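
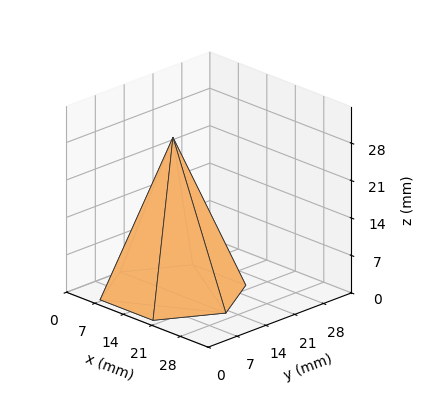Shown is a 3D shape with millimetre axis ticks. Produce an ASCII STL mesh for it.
Reading the render: the shape is a regular 6-sided pyramid, base circumscribed radius ≈ 13 mm, apex at z ≈ 29 mm (dimensions read to the nearest mm from the axis ticks). For the STL, each face is triangulated and given an outward normal.

solid part
  facet normal 0.0000 0.0000 -1.0000
    outer loop
      vertex 6.50 24.26 0.00
      vertex 19.50 24.26 0.00
      vertex 26.00 13.00 0.00
    endloop
  endfacet
  facet normal 0.0000 0.0000 -1.0000
    outer loop
      vertex 0.00 13.00 0.00
      vertex 6.50 24.26 0.00
      vertex 26.00 13.00 0.00
    endloop
  endfacet
  facet normal 0.0000 0.0000 -1.0000
    outer loop
      vertex 6.50 1.74 0.00
      vertex 0.00 13.00 0.00
      vertex 26.00 13.00 0.00
    endloop
  endfacet
  facet normal 0.0000 0.0000 -1.0000
    outer loop
      vertex 19.50 1.74 0.00
      vertex 6.50 1.74 0.00
      vertex 26.00 13.00 0.00
    endloop
  endfacet
  facet normal 0.8073 0.4661 0.3619
    outer loop
      vertex 26.00 13.00 0.00
      vertex 19.50 24.26 0.00
      vertex 13.00 13.00 29.00
    endloop
  endfacet
  facet normal 0.0000 0.9322 0.3619
    outer loop
      vertex 19.50 24.26 0.00
      vertex 6.50 24.26 0.00
      vertex 13.00 13.00 29.00
    endloop
  endfacet
  facet normal -0.8073 0.4661 0.3619
    outer loop
      vertex 6.50 24.26 0.00
      vertex 0.00 13.00 0.00
      vertex 13.00 13.00 29.00
    endloop
  endfacet
  facet normal -0.8073 -0.4661 0.3619
    outer loop
      vertex 0.00 13.00 0.00
      vertex 6.50 1.74 0.00
      vertex 13.00 13.00 29.00
    endloop
  endfacet
  facet normal 0.0000 -0.9322 0.3619
    outer loop
      vertex 6.50 1.74 0.00
      vertex 19.50 1.74 0.00
      vertex 13.00 13.00 29.00
    endloop
  endfacet
  facet normal 0.8073 -0.4661 0.3619
    outer loop
      vertex 19.50 1.74 0.00
      vertex 26.00 13.00 0.00
      vertex 13.00 13.00 29.00
    endloop
  endfacet
endsolid part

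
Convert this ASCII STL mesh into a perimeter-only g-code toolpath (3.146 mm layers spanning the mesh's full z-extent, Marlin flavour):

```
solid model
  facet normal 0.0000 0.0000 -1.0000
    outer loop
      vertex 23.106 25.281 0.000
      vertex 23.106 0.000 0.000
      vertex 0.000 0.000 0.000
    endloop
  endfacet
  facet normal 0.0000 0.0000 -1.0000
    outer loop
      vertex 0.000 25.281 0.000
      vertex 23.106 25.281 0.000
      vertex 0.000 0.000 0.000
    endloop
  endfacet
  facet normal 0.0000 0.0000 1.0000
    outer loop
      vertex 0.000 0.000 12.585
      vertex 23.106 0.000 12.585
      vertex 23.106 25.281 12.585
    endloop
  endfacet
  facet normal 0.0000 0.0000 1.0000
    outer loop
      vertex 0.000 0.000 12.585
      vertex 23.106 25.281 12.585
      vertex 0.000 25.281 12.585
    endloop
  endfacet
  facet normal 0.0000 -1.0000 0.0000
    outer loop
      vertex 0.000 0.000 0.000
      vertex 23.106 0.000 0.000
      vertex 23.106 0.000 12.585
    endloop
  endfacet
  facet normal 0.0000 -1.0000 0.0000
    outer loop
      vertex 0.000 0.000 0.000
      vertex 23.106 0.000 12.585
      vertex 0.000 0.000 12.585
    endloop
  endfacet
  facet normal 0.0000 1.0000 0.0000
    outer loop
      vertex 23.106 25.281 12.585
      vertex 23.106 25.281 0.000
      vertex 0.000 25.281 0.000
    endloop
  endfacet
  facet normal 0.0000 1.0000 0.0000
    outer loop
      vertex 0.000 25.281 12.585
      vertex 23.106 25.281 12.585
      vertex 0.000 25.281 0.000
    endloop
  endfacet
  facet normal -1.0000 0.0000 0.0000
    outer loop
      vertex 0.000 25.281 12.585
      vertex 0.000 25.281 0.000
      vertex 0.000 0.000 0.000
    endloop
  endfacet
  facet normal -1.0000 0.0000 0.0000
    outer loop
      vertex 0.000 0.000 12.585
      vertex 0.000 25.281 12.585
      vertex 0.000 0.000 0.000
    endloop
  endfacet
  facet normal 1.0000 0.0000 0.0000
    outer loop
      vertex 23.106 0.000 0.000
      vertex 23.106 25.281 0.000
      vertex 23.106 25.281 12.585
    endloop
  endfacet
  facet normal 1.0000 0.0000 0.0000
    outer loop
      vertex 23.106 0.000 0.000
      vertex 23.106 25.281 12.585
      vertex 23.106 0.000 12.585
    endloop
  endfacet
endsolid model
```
; perimeter-only toolpath
G21 ; units = mm
G90 ; absolute positioning
G28 ; home
; layer 1
G0 Z3.146
G0 X0.000 Y0.000
G1 X23.106 Y0.000
G1 X23.106 Y25.281
G1 X0.000 Y25.281
G1 X0.000 Y0.000
; layer 2
G0 Z6.293
G0 X0.000 Y0.000
G1 X23.106 Y0.000
G1 X23.106 Y25.281
G1 X0.000 Y25.281
G1 X0.000 Y0.000
; layer 3
G0 Z9.439
G0 X0.000 Y0.000
G1 X23.106 Y0.000
G1 X23.106 Y25.281
G1 X0.000 Y25.281
G1 X0.000 Y0.000
; layer 4
G0 Z12.585
G0 X0.000 Y0.000
G1 X23.106 Y0.000
G1 X23.106 Y25.281
G1 X0.000 Y25.281
G1 X0.000 Y0.000
M2 ; end

The solid is a rectangular box, roughly 23.1 × 25.3 mm footprint and 12.6 mm tall. Slicing at Δz = 3.146 mm — 4 equal slices spanning the solid's height, so layer i sits at z = i·h/4 — gives 4 non-empty perimeters. Each is a 4-segment closed polygon; G0 lifts to the layer z and rapids to the start vertex, then G1 traces the edges.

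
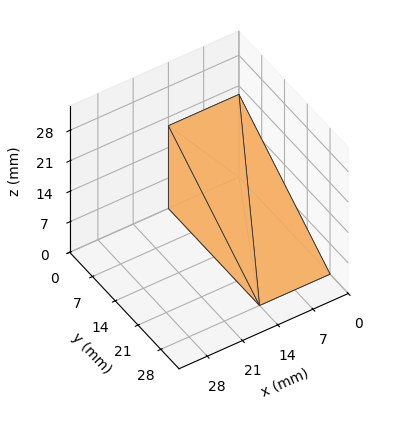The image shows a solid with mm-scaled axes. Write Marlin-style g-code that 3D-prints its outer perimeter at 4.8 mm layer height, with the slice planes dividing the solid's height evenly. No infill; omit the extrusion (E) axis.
Reading the render: the shape is a wedge (ramp): 14 × 28 mm base, rising to 19 mm along the y=0 edge and sloping linearly to z=0 at y=28 (dimensions read to the nearest mm from the axis ticks). For the g-code, the solid's height is divided into equal slices at the stated Δz and each level perimeter traced with G1 moves after a G0 lift.

; perimeter-only toolpath
G21 ; units = mm
G90 ; absolute positioning
G28 ; home
; layer 1
G0 Z4.8
G0 X0.0 Y0.0
G1 X14.0 Y0.0
G1 X14.0 Y21.0
G1 X0.0 Y21.0
G1 X0.0 Y0.0
; layer 2
G0 Z9.5
G0 X0.0 Y0.0
G1 X14.0 Y0.0
G1 X14.0 Y14.0
G1 X0.0 Y14.0
G1 X0.0 Y0.0
; layer 3
G0 Z14.2
G0 X0.0 Y0.0
G1 X14.0 Y0.0
G1 X14.0 Y7.0
G1 X0.0 Y7.0
G1 X0.0 Y0.0
M2 ; end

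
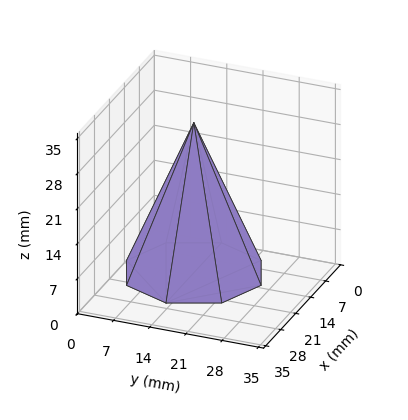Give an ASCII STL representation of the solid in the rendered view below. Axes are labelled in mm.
Reading the render: the shape is a regular 8-sided pyramid, base circumscribed radius ≈ 13 mm, apex at z ≈ 30 mm (dimensions read to the nearest mm from the axis ticks). For the STL, each face is triangulated and given an outward normal.

solid part
  facet normal 0.0000 0.0000 -1.0000
    outer loop
      vertex 13.0 26.0 0.0
      vertex 22.2 22.2 0.0
      vertex 26.0 13.0 0.0
    endloop
  endfacet
  facet normal 0.0000 0.0000 -1.0000
    outer loop
      vertex 3.8 22.2 0.0
      vertex 13.0 26.0 0.0
      vertex 26.0 13.0 0.0
    endloop
  endfacet
  facet normal 0.0000 0.0000 -1.0000
    outer loop
      vertex 0.0 13.0 0.0
      vertex 3.8 22.2 0.0
      vertex 26.0 13.0 0.0
    endloop
  endfacet
  facet normal 0.0000 0.0000 -1.0000
    outer loop
      vertex 3.8 3.8 0.0
      vertex 0.0 13.0 0.0
      vertex 26.0 13.0 0.0
    endloop
  endfacet
  facet normal 0.0000 0.0000 -1.0000
    outer loop
      vertex 13.0 0.0 0.0
      vertex 3.8 3.8 0.0
      vertex 26.0 13.0 0.0
    endloop
  endfacet
  facet normal 0.0000 0.0000 -1.0000
    outer loop
      vertex 22.2 3.8 0.0
      vertex 13.0 0.0 0.0
      vertex 26.0 13.0 0.0
    endloop
  endfacet
  facet normal 0.8580 0.3544 0.3718
    outer loop
      vertex 26.0 13.0 0.0
      vertex 22.2 22.2 0.0
      vertex 13.0 13.0 30.0
    endloop
  endfacet
  facet normal 0.3544 0.8580 0.3718
    outer loop
      vertex 22.2 22.2 0.0
      vertex 13.0 26.0 0.0
      vertex 13.0 13.0 30.0
    endloop
  endfacet
  facet normal -0.3544 0.8580 0.3718
    outer loop
      vertex 13.0 26.0 0.0
      vertex 3.8 22.2 0.0
      vertex 13.0 13.0 30.0
    endloop
  endfacet
  facet normal -0.8580 0.3544 0.3718
    outer loop
      vertex 3.8 22.2 0.0
      vertex 0.0 13.0 0.0
      vertex 13.0 13.0 30.0
    endloop
  endfacet
  facet normal -0.8580 -0.3544 0.3718
    outer loop
      vertex 0.0 13.0 0.0
      vertex 3.8 3.8 0.0
      vertex 13.0 13.0 30.0
    endloop
  endfacet
  facet normal -0.3544 -0.8580 0.3718
    outer loop
      vertex 3.8 3.8 0.0
      vertex 13.0 0.0 0.0
      vertex 13.0 13.0 30.0
    endloop
  endfacet
  facet normal 0.3544 -0.8580 0.3718
    outer loop
      vertex 13.0 0.0 0.0
      vertex 22.2 3.8 0.0
      vertex 13.0 13.0 30.0
    endloop
  endfacet
  facet normal 0.8580 -0.3544 0.3718
    outer loop
      vertex 22.2 3.8 0.0
      vertex 26.0 13.0 0.0
      vertex 13.0 13.0 30.0
    endloop
  endfacet
endsolid part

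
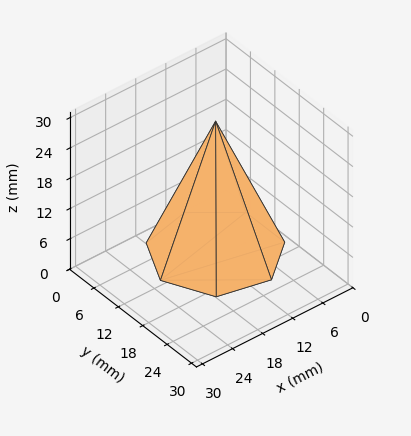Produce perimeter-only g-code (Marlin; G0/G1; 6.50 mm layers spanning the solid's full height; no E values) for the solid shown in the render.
Reading the render: the shape is a regular 7-sided pyramid, base circumscribed radius ≈ 11 mm, apex at z ≈ 26 mm (dimensions read to the nearest mm from the axis ticks). For the g-code, the solid's height is divided into equal slices at the stated Δz and each level perimeter traced with G1 moves after a G0 lift.

; perimeter-only toolpath
G21 ; units = mm
G90 ; absolute positioning
G28 ; home
; layer 1
G0 Z6.50
G0 X19.25 Y11.00
G1 X16.14 Y17.45
G1 X9.16 Y19.04
G1 X3.57 Y14.58
G1 X3.57 Y7.42
G1 X9.16 Y2.96
G1 X16.14 Y4.55
G1 X19.25 Y11.00
; layer 2
G0 Z13.00
G0 X16.50 Y11.00
G1 X14.43 Y15.30
G1 X9.78 Y16.36
G1 X6.04 Y13.38
G1 X6.04 Y8.62
G1 X9.78 Y5.64
G1 X14.43 Y6.70
G1 X16.50 Y11.00
; layer 3
G0 Z19.50
G0 X13.75 Y11.00
G1 X12.71 Y13.15
G1 X10.39 Y13.68
G1 X8.52 Y12.19
G1 X8.52 Y9.81
G1 X10.39 Y8.32
G1 X12.71 Y8.85
G1 X13.75 Y11.00
M2 ; end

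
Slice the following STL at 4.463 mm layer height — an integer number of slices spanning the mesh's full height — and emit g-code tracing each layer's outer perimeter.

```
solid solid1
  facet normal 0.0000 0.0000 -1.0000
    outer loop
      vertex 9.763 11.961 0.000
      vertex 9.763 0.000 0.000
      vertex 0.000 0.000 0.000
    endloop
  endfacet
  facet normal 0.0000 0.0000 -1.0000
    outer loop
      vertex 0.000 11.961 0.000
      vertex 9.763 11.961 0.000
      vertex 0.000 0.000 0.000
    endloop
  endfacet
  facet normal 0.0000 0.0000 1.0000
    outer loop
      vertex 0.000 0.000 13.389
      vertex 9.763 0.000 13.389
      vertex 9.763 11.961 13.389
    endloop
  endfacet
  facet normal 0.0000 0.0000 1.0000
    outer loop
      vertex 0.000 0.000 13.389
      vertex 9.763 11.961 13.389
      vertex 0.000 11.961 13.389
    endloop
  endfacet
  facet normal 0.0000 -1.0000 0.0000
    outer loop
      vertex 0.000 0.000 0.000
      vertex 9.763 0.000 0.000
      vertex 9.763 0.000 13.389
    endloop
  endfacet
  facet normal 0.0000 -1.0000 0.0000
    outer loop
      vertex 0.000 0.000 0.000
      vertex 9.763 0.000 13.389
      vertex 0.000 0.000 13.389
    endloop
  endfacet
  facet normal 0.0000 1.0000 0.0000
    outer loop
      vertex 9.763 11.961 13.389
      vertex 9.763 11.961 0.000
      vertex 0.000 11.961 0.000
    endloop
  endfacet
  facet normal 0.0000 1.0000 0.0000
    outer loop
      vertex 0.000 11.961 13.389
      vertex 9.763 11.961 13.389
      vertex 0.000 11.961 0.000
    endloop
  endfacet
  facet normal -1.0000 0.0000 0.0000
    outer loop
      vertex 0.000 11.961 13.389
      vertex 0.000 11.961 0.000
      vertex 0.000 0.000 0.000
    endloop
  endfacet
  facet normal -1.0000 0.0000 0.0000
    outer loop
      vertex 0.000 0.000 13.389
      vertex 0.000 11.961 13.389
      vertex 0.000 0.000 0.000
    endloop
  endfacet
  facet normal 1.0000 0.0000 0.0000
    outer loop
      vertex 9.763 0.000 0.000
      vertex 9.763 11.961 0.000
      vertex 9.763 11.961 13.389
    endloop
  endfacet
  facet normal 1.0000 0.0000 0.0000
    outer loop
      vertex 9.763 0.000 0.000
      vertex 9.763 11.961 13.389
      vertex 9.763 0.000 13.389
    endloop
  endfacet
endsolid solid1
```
; perimeter-only toolpath
G21 ; units = mm
G90 ; absolute positioning
G28 ; home
; layer 1
G0 Z4.463
G0 X0.000 Y0.000
G1 X9.763 Y0.000
G1 X9.763 Y11.961
G1 X0.000 Y11.961
G1 X0.000 Y0.000
; layer 2
G0 Z8.926
G0 X0.000 Y0.000
G1 X9.763 Y0.000
G1 X9.763 Y11.961
G1 X0.000 Y11.961
G1 X0.000 Y0.000
; layer 3
G0 Z13.389
G0 X0.000 Y0.000
G1 X9.763 Y0.000
G1 X9.763 Y11.961
G1 X0.000 Y11.961
G1 X0.000 Y0.000
M2 ; end

The solid is a rectangular box, roughly 9.76 × 12 mm footprint and 13.4 mm tall. Slicing at Δz = 4.463 mm — 3 equal slices spanning the solid's height, so layer i sits at z = i·h/3 — gives 3 non-empty perimeters. Each is a 4-segment closed polygon; G0 lifts to the layer z and rapids to the start vertex, then G1 traces the edges.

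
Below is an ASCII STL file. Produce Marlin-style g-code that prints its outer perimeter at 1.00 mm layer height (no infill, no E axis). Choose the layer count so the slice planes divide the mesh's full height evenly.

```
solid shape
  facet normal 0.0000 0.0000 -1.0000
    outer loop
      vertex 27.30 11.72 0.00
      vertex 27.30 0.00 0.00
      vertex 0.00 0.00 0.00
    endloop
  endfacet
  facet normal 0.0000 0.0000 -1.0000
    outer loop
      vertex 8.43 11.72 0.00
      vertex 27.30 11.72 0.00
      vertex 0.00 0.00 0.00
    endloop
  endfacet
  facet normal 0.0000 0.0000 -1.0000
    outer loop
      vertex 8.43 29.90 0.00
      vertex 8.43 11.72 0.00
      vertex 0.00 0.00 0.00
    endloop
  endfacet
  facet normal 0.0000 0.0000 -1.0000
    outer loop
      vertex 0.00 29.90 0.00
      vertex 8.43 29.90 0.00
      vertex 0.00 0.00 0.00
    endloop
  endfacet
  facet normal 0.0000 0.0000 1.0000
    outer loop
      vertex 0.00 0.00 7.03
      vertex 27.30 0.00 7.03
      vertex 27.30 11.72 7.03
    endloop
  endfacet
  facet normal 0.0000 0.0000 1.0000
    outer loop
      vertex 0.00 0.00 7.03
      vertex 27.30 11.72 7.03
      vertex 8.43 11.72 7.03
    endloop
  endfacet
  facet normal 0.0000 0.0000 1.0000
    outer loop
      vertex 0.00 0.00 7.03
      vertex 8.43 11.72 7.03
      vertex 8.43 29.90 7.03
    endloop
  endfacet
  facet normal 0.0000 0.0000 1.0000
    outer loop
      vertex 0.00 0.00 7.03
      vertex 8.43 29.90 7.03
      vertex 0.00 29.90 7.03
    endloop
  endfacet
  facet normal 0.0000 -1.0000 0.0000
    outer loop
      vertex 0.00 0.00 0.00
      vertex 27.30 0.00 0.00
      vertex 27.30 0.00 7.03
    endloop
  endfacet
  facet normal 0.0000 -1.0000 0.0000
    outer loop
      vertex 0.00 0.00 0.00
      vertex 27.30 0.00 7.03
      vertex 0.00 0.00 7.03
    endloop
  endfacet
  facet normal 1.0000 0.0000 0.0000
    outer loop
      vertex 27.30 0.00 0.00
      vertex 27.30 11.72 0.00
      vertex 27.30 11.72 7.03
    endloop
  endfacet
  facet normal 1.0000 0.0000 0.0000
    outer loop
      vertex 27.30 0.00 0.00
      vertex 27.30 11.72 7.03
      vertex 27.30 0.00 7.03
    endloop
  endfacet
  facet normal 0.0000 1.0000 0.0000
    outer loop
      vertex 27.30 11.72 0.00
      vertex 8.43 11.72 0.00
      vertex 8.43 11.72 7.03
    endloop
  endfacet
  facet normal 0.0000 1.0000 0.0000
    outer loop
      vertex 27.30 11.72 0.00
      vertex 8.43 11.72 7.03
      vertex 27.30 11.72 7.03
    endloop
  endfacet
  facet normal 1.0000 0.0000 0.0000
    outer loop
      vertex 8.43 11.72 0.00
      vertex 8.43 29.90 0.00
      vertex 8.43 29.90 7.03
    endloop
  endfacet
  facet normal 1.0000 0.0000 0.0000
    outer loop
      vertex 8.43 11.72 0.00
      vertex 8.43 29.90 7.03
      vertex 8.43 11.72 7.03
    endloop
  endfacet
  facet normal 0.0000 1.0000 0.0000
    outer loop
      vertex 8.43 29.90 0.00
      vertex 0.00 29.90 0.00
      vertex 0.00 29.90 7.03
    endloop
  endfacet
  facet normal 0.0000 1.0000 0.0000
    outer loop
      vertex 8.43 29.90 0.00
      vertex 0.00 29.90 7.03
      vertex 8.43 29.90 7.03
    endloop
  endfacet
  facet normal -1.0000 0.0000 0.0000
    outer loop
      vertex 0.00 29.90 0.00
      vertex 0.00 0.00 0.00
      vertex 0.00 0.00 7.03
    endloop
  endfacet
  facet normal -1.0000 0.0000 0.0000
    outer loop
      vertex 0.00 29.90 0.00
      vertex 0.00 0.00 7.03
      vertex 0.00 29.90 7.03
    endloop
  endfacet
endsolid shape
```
; perimeter-only toolpath
G21 ; units = mm
G90 ; absolute positioning
G28 ; home
; layer 1
G0 Z1.00
G0 X0.00 Y0.00
G1 X27.30 Y0.00
G1 X27.30 Y11.72
G1 X8.43 Y11.72
G1 X8.43 Y29.90
G1 X0.00 Y29.90
G1 X0.00 Y0.00
; layer 2
G0 Z2.01
G0 X0.00 Y0.00
G1 X27.30 Y0.00
G1 X27.30 Y11.72
G1 X8.43 Y11.72
G1 X8.43 Y29.90
G1 X0.00 Y29.90
G1 X0.00 Y0.00
; layer 3
G0 Z3.01
G0 X0.00 Y0.00
G1 X27.30 Y0.00
G1 X27.30 Y11.72
G1 X8.43 Y11.72
G1 X8.43 Y29.90
G1 X0.00 Y29.90
G1 X0.00 Y0.00
; layer 4
G0 Z4.02
G0 X0.00 Y0.00
G1 X27.30 Y0.00
G1 X27.30 Y11.72
G1 X8.43 Y11.72
G1 X8.43 Y29.90
G1 X0.00 Y29.90
G1 X0.00 Y0.00
; layer 5
G0 Z5.02
G0 X0.00 Y0.00
G1 X27.30 Y0.00
G1 X27.30 Y11.72
G1 X8.43 Y11.72
G1 X8.43 Y29.90
G1 X0.00 Y29.90
G1 X0.00 Y0.00
; layer 6
G0 Z6.03
G0 X0.00 Y0.00
G1 X27.30 Y0.00
G1 X27.30 Y11.72
G1 X8.43 Y11.72
G1 X8.43 Y29.90
G1 X0.00 Y29.90
G1 X0.00 Y0.00
; layer 7
G0 Z7.03
G0 X0.00 Y0.00
G1 X27.30 Y0.00
G1 X27.30 Y11.72
G1 X8.43 Y11.72
G1 X8.43 Y29.90
G1 X0.00 Y29.90
G1 X0.00 Y0.00
M2 ; end

The solid is an L-shaped prism: outer 27.3 × 29.9 mm, arm thicknesses ≈ 11.7 mm (horizontal) and 8.43 mm (vertical), extruded 7.03 mm in z. Slicing at Δz = 1.00 mm — 7 equal slices spanning the solid's height, so layer i sits at z = i·h/7 — gives 7 non-empty perimeters. Each is a 6-segment closed polygon; G0 lifts to the layer z and rapids to the start vertex, then G1 traces the edges.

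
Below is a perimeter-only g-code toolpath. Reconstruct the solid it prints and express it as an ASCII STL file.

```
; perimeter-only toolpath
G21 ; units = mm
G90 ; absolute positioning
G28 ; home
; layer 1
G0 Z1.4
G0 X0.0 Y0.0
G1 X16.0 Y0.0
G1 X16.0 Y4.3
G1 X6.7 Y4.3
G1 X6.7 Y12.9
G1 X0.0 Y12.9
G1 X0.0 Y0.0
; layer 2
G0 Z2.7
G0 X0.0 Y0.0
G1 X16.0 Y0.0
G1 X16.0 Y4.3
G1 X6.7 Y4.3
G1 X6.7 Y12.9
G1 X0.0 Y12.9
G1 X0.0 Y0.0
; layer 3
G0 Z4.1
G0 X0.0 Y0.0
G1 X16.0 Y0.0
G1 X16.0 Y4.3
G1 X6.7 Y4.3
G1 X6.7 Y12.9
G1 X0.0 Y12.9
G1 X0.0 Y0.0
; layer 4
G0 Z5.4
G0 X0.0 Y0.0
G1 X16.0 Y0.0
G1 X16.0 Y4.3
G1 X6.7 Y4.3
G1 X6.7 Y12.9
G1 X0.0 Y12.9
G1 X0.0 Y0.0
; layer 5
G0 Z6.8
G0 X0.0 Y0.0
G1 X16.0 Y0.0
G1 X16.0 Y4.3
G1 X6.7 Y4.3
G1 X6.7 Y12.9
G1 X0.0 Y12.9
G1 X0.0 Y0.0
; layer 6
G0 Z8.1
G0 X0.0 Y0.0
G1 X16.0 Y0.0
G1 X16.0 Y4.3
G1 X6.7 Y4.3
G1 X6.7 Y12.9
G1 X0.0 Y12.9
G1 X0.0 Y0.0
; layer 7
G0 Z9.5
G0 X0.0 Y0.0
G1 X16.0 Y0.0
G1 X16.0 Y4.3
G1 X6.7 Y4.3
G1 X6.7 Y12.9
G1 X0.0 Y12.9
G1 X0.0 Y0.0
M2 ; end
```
solid part
  facet normal 0.0000 0.0000 -1.0000
    outer loop
      vertex 16.0 4.3 0.0
      vertex 16.0 0.0 0.0
      vertex 0.0 0.0 0.0
    endloop
  endfacet
  facet normal 0.0000 0.0000 -1.0000
    outer loop
      vertex 6.7 4.3 0.0
      vertex 16.0 4.3 0.0
      vertex 0.0 0.0 0.0
    endloop
  endfacet
  facet normal 0.0000 0.0000 -1.0000
    outer loop
      vertex 6.7 12.9 0.0
      vertex 6.7 4.3 0.0
      vertex 0.0 0.0 0.0
    endloop
  endfacet
  facet normal 0.0000 0.0000 -1.0000
    outer loop
      vertex 0.0 12.9 0.0
      vertex 6.7 12.9 0.0
      vertex 0.0 0.0 0.0
    endloop
  endfacet
  facet normal 0.0000 0.0000 1.0000
    outer loop
      vertex 0.0 0.0 9.5
      vertex 16.0 0.0 9.5
      vertex 16.0 4.3 9.5
    endloop
  endfacet
  facet normal 0.0000 0.0000 1.0000
    outer loop
      vertex 0.0 0.0 9.5
      vertex 16.0 4.3 9.5
      vertex 6.7 4.3 9.5
    endloop
  endfacet
  facet normal 0.0000 0.0000 1.0000
    outer loop
      vertex 0.0 0.0 9.5
      vertex 6.7 4.3 9.5
      vertex 6.7 12.9 9.5
    endloop
  endfacet
  facet normal 0.0000 0.0000 1.0000
    outer loop
      vertex 0.0 0.0 9.5
      vertex 6.7 12.9 9.5
      vertex 0.0 12.9 9.5
    endloop
  endfacet
  facet normal 0.0000 -1.0000 0.0000
    outer loop
      vertex 0.0 0.0 0.0
      vertex 16.0 0.0 0.0
      vertex 16.0 0.0 9.5
    endloop
  endfacet
  facet normal 0.0000 -1.0000 0.0000
    outer loop
      vertex 0.0 0.0 0.0
      vertex 16.0 0.0 9.5
      vertex 0.0 0.0 9.5
    endloop
  endfacet
  facet normal 1.0000 0.0000 0.0000
    outer loop
      vertex 16.0 0.0 0.0
      vertex 16.0 4.3 0.0
      vertex 16.0 4.3 9.5
    endloop
  endfacet
  facet normal 1.0000 0.0000 0.0000
    outer loop
      vertex 16.0 0.0 0.0
      vertex 16.0 4.3 9.5
      vertex 16.0 0.0 9.5
    endloop
  endfacet
  facet normal 0.0000 1.0000 0.0000
    outer loop
      vertex 16.0 4.3 0.0
      vertex 6.7 4.3 0.0
      vertex 6.7 4.3 9.5
    endloop
  endfacet
  facet normal 0.0000 1.0000 0.0000
    outer loop
      vertex 16.0 4.3 0.0
      vertex 6.7 4.3 9.5
      vertex 16.0 4.3 9.5
    endloop
  endfacet
  facet normal 1.0000 0.0000 0.0000
    outer loop
      vertex 6.7 4.3 0.0
      vertex 6.7 12.9 0.0
      vertex 6.7 12.9 9.5
    endloop
  endfacet
  facet normal 1.0000 0.0000 0.0000
    outer loop
      vertex 6.7 4.3 0.0
      vertex 6.7 12.9 9.5
      vertex 6.7 4.3 9.5
    endloop
  endfacet
  facet normal 0.0000 1.0000 0.0000
    outer loop
      vertex 6.7 12.9 0.0
      vertex 0.0 12.9 0.0
      vertex 0.0 12.9 9.5
    endloop
  endfacet
  facet normal 0.0000 1.0000 0.0000
    outer loop
      vertex 6.7 12.9 0.0
      vertex 0.0 12.9 9.5
      vertex 6.7 12.9 9.5
    endloop
  endfacet
  facet normal -1.0000 0.0000 0.0000
    outer loop
      vertex 0.0 12.9 0.0
      vertex 0.0 0.0 0.0
      vertex 0.0 0.0 9.5
    endloop
  endfacet
  facet normal -1.0000 0.0000 0.0000
    outer loop
      vertex 0.0 12.9 0.0
      vertex 0.0 0.0 9.5
      vertex 0.0 12.9 9.5
    endloop
  endfacet
endsolid part

The G0 Z moves step by Δz≈1.4 mm. Every layer's G1 loop is the same polygon, so the solid is a straight extrusion of it from z=0 to z≈9.5. Closing with flat bottom and top caps and triangulating gives 20 facets — an L-shaped prism: outer 16 × 12.9 mm, arm thicknesses ≈ 4.3 mm (horizontal) and 6.7 mm (vertical), extruded 9.5 mm in z.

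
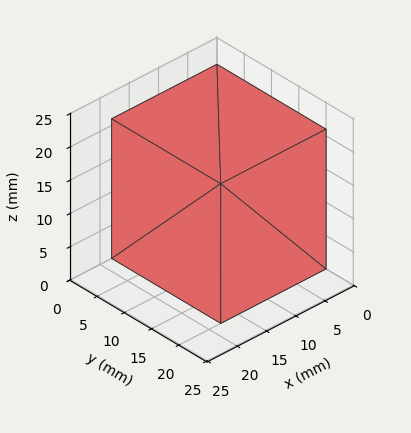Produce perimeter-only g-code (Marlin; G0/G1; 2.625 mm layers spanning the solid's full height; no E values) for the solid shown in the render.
Reading the render: the shape is a rectangular box, roughly 18 × 20 mm footprint and 21 mm tall (dimensions read to the nearest mm from the axis ticks). For the g-code, the solid's height is divided into equal slices at the stated Δz and each level perimeter traced with G1 moves after a G0 lift.

; perimeter-only toolpath
G21 ; units = mm
G90 ; absolute positioning
G28 ; home
; layer 1
G0 Z2.625
G0 X0.000 Y0.000
G1 X18.000 Y0.000
G1 X18.000 Y20.000
G1 X0.000 Y20.000
G1 X0.000 Y0.000
; layer 2
G0 Z5.250
G0 X0.000 Y0.000
G1 X18.000 Y0.000
G1 X18.000 Y20.000
G1 X0.000 Y20.000
G1 X0.000 Y0.000
; layer 3
G0 Z7.875
G0 X0.000 Y0.000
G1 X18.000 Y0.000
G1 X18.000 Y20.000
G1 X0.000 Y20.000
G1 X0.000 Y0.000
; layer 4
G0 Z10.500
G0 X0.000 Y0.000
G1 X18.000 Y0.000
G1 X18.000 Y20.000
G1 X0.000 Y20.000
G1 X0.000 Y0.000
; layer 5
G0 Z13.125
G0 X0.000 Y0.000
G1 X18.000 Y0.000
G1 X18.000 Y20.000
G1 X0.000 Y20.000
G1 X0.000 Y0.000
; layer 6
G0 Z15.750
G0 X0.000 Y0.000
G1 X18.000 Y0.000
G1 X18.000 Y20.000
G1 X0.000 Y20.000
G1 X0.000 Y0.000
; layer 7
G0 Z18.375
G0 X0.000 Y0.000
G1 X18.000 Y0.000
G1 X18.000 Y20.000
G1 X0.000 Y20.000
G1 X0.000 Y0.000
; layer 8
G0 Z21.000
G0 X0.000 Y0.000
G1 X18.000 Y0.000
G1 X18.000 Y20.000
G1 X0.000 Y20.000
G1 X0.000 Y0.000
M2 ; end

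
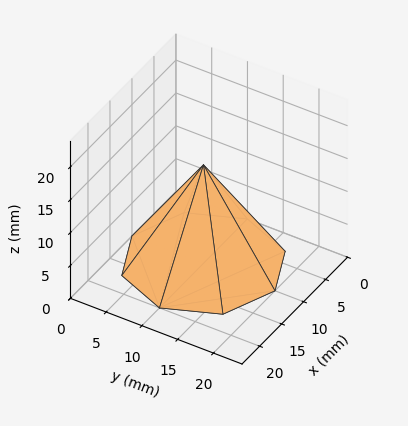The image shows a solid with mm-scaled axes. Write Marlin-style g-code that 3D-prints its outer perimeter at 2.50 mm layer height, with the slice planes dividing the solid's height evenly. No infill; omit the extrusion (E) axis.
Reading the render: the shape is a regular 8-sided pyramid, base circumscribed radius ≈ 10 mm, apex at z ≈ 15 mm (dimensions read to the nearest mm from the axis ticks). For the g-code, the solid's height is divided into equal slices at the stated Δz and each level perimeter traced with G1 moves after a G0 lift.

; perimeter-only toolpath
G21 ; units = mm
G90 ; absolute positioning
G28 ; home
; layer 1
G0 Z2.50
G0 X18.33 Y10.00
G1 X15.89 Y15.89
G1 X10.00 Y18.33
G1 X4.11 Y15.89
G1 X1.67 Y10.00
G1 X4.11 Y4.11
G1 X10.00 Y1.67
G1 X15.89 Y4.11
G1 X18.33 Y10.00
; layer 2
G0 Z5.00
G0 X16.67 Y10.00
G1 X14.71 Y14.71
G1 X10.00 Y16.67
G1 X5.29 Y14.71
G1 X3.33 Y10.00
G1 X5.29 Y5.29
G1 X10.00 Y3.33
G1 X14.71 Y5.29
G1 X16.67 Y10.00
; layer 3
G0 Z7.50
G0 X15.00 Y10.00
G1 X13.54 Y13.54
G1 X10.00 Y15.00
G1 X6.46 Y13.54
G1 X5.00 Y10.00
G1 X6.46 Y6.46
G1 X10.00 Y5.00
G1 X13.54 Y6.46
G1 X15.00 Y10.00
; layer 4
G0 Z10.00
G0 X13.33 Y10.00
G1 X12.36 Y12.36
G1 X10.00 Y13.33
G1 X7.64 Y12.36
G1 X6.67 Y10.00
G1 X7.64 Y7.64
G1 X10.00 Y6.67
G1 X12.36 Y7.64
G1 X13.33 Y10.00
; layer 5
G0 Z12.50
G0 X11.67 Y10.00
G1 X11.18 Y11.18
G1 X10.00 Y11.67
G1 X8.82 Y11.18
G1 X8.33 Y10.00
G1 X8.82 Y8.82
G1 X10.00 Y8.33
G1 X11.18 Y8.82
G1 X11.67 Y10.00
M2 ; end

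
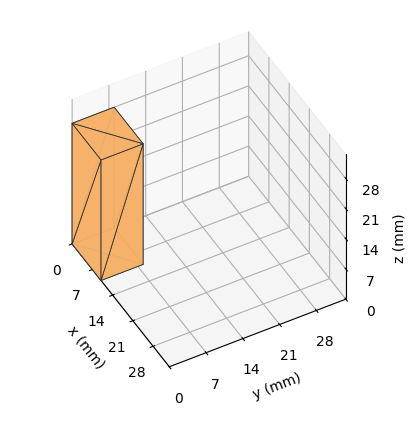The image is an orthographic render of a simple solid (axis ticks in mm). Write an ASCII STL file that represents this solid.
Reading the render: the shape is a rectangular box, roughly 10 × 8 mm footprint and 28 mm tall (dimensions read to the nearest mm from the axis ticks). For the STL, each face is triangulated and given an outward normal.

solid part
  facet normal 0.0000 0.0000 -1.0000
    outer loop
      vertex 10.000 8.000 0.000
      vertex 10.000 0.000 0.000
      vertex 0.000 0.000 0.000
    endloop
  endfacet
  facet normal 0.0000 0.0000 -1.0000
    outer loop
      vertex 0.000 8.000 0.000
      vertex 10.000 8.000 0.000
      vertex 0.000 0.000 0.000
    endloop
  endfacet
  facet normal 0.0000 0.0000 1.0000
    outer loop
      vertex 0.000 0.000 28.000
      vertex 10.000 0.000 28.000
      vertex 10.000 8.000 28.000
    endloop
  endfacet
  facet normal 0.0000 0.0000 1.0000
    outer loop
      vertex 0.000 0.000 28.000
      vertex 10.000 8.000 28.000
      vertex 0.000 8.000 28.000
    endloop
  endfacet
  facet normal 0.0000 -1.0000 0.0000
    outer loop
      vertex 0.000 0.000 0.000
      vertex 10.000 0.000 0.000
      vertex 10.000 0.000 28.000
    endloop
  endfacet
  facet normal 0.0000 -1.0000 0.0000
    outer loop
      vertex 0.000 0.000 0.000
      vertex 10.000 0.000 28.000
      vertex 0.000 0.000 28.000
    endloop
  endfacet
  facet normal 0.0000 1.0000 0.0000
    outer loop
      vertex 10.000 8.000 28.000
      vertex 10.000 8.000 0.000
      vertex 0.000 8.000 0.000
    endloop
  endfacet
  facet normal 0.0000 1.0000 0.0000
    outer loop
      vertex 0.000 8.000 28.000
      vertex 10.000 8.000 28.000
      vertex 0.000 8.000 0.000
    endloop
  endfacet
  facet normal -1.0000 0.0000 0.0000
    outer loop
      vertex 0.000 8.000 28.000
      vertex 0.000 8.000 0.000
      vertex 0.000 0.000 0.000
    endloop
  endfacet
  facet normal -1.0000 0.0000 0.0000
    outer loop
      vertex 0.000 0.000 28.000
      vertex 0.000 8.000 28.000
      vertex 0.000 0.000 0.000
    endloop
  endfacet
  facet normal 1.0000 0.0000 0.0000
    outer loop
      vertex 10.000 0.000 0.000
      vertex 10.000 8.000 0.000
      vertex 10.000 8.000 28.000
    endloop
  endfacet
  facet normal 1.0000 0.0000 0.0000
    outer loop
      vertex 10.000 0.000 0.000
      vertex 10.000 8.000 28.000
      vertex 10.000 0.000 28.000
    endloop
  endfacet
endsolid part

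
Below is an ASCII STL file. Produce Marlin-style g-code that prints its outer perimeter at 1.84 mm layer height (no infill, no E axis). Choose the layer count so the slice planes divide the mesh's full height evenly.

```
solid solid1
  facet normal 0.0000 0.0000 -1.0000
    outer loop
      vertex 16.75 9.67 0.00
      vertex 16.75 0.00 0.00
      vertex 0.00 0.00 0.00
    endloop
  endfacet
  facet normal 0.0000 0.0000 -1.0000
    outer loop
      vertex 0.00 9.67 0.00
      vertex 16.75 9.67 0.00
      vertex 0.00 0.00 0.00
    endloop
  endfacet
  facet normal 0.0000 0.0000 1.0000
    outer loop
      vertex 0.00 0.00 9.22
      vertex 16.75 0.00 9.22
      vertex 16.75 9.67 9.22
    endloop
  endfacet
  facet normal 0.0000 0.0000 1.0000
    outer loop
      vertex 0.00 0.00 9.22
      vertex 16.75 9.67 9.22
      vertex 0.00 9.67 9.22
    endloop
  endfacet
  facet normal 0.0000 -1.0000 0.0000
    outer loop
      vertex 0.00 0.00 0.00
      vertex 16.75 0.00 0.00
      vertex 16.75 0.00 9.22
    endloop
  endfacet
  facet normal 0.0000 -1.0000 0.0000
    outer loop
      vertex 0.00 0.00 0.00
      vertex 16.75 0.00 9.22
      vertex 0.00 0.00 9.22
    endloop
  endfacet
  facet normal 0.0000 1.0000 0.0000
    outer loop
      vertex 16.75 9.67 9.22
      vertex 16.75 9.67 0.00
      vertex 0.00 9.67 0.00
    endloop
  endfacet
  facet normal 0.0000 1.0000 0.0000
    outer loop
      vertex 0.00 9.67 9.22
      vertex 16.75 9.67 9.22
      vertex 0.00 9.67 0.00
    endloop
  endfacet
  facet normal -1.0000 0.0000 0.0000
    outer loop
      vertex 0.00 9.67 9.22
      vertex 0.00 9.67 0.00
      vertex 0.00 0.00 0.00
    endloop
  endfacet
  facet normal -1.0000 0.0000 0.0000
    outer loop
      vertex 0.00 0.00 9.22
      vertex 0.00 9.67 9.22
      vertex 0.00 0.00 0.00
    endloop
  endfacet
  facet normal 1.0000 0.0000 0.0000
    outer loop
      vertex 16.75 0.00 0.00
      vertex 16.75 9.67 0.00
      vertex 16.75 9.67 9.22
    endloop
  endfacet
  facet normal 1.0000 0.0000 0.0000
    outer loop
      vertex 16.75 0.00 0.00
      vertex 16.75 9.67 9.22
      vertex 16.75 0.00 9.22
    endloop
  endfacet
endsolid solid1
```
; perimeter-only toolpath
G21 ; units = mm
G90 ; absolute positioning
G28 ; home
; layer 1
G0 Z1.84
G0 X0.00 Y0.00
G1 X16.75 Y0.00
G1 X16.75 Y9.67
G1 X0.00 Y9.67
G1 X0.00 Y0.00
; layer 2
G0 Z3.69
G0 X0.00 Y0.00
G1 X16.75 Y0.00
G1 X16.75 Y9.67
G1 X0.00 Y9.67
G1 X0.00 Y0.00
; layer 3
G0 Z5.53
G0 X0.00 Y0.00
G1 X16.75 Y0.00
G1 X16.75 Y9.67
G1 X0.00 Y9.67
G1 X0.00 Y0.00
; layer 4
G0 Z7.38
G0 X0.00 Y0.00
G1 X16.75 Y0.00
G1 X16.75 Y9.67
G1 X0.00 Y9.67
G1 X0.00 Y0.00
; layer 5
G0 Z9.22
G0 X0.00 Y0.00
G1 X16.75 Y0.00
G1 X16.75 Y9.67
G1 X0.00 Y9.67
G1 X0.00 Y0.00
M2 ; end

The solid is a rectangular box, roughly 16.8 × 9.67 mm footprint and 9.22 mm tall. Slicing at Δz = 1.84 mm — 5 equal slices spanning the solid's height, so layer i sits at z = i·h/5 — gives 5 non-empty perimeters. Each is a 4-segment closed polygon; G0 lifts to the layer z and rapids to the start vertex, then G1 traces the edges.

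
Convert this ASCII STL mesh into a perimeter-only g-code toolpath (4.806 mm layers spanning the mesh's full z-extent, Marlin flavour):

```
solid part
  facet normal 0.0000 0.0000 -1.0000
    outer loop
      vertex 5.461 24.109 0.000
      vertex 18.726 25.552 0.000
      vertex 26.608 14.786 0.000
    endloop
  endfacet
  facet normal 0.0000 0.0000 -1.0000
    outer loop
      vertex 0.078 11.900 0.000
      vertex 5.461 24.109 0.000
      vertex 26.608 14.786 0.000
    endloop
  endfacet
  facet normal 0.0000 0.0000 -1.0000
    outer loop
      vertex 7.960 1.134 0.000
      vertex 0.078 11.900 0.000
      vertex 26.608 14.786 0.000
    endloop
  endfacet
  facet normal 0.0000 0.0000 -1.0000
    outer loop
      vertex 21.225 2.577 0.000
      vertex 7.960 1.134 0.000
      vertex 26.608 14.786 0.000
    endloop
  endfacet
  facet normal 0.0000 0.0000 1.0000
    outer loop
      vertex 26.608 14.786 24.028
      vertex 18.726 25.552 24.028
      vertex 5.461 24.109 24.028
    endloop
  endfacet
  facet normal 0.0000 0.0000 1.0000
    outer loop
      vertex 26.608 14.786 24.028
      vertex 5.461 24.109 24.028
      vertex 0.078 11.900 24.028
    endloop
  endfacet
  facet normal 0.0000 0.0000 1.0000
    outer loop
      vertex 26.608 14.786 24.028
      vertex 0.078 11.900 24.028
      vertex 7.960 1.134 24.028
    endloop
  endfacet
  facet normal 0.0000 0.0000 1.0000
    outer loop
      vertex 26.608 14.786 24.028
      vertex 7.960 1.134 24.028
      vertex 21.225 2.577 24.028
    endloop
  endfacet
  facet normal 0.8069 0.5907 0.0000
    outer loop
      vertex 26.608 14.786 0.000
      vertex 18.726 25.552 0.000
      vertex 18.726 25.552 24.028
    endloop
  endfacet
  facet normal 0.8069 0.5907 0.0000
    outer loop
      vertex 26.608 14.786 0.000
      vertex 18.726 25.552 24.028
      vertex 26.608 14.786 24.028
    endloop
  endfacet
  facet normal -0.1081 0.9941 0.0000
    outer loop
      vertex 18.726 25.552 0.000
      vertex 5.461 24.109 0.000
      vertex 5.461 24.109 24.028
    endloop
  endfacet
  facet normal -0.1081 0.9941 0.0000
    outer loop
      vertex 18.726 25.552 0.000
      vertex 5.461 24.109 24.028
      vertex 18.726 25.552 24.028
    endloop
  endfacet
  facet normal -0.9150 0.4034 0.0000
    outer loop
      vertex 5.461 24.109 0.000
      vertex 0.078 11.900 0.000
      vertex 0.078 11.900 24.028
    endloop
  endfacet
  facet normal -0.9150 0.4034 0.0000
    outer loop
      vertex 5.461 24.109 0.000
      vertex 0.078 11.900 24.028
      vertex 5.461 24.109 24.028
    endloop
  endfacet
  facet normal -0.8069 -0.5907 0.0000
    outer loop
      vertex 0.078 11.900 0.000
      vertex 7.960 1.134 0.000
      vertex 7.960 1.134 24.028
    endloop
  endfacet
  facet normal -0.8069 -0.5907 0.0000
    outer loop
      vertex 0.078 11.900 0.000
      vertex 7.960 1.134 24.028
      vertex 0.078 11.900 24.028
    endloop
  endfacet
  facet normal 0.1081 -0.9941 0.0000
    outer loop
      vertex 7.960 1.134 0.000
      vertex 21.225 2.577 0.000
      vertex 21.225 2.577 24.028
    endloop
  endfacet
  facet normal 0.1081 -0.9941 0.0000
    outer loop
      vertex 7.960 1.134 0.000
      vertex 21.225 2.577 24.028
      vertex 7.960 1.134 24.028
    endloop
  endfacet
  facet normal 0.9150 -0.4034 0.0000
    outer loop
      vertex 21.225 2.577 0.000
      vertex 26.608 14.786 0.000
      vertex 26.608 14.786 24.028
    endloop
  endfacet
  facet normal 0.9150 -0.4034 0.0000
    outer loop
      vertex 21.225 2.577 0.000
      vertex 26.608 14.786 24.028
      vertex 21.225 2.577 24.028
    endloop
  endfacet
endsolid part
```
; perimeter-only toolpath
G21 ; units = mm
G90 ; absolute positioning
G28 ; home
; layer 1
G0 Z4.806
G0 X26.608 Y14.786
G1 X18.726 Y25.552
G1 X5.461 Y24.109
G1 X0.078 Y11.900
G1 X7.960 Y1.134
G1 X21.225 Y2.577
G1 X26.608 Y14.786
; layer 2
G0 Z9.611
G0 X26.608 Y14.786
G1 X18.726 Y25.552
G1 X5.461 Y24.109
G1 X0.078 Y11.900
G1 X7.960 Y1.134
G1 X21.225 Y2.577
G1 X26.608 Y14.786
; layer 3
G0 Z14.417
G0 X26.608 Y14.786
G1 X18.726 Y25.552
G1 X5.461 Y24.109
G1 X0.078 Y11.900
G1 X7.960 Y1.134
G1 X21.225 Y2.577
G1 X26.608 Y14.786
; layer 4
G0 Z19.222
G0 X26.608 Y14.786
G1 X18.726 Y25.552
G1 X5.461 Y24.109
G1 X0.078 Y11.900
G1 X7.960 Y1.134
G1 X21.225 Y2.577
G1 X26.608 Y14.786
; layer 5
G0 Z24.028
G0 X26.608 Y14.786
G1 X18.726 Y25.552
G1 X5.461 Y24.109
G1 X0.078 Y11.900
G1 X7.960 Y1.134
G1 X21.225 Y2.577
G1 X26.608 Y14.786
M2 ; end

The solid is a regular 6-sided prism (a cylinder approximated with 6 flat sides), circumscribed radius ≈ 13.3 mm, height ≈ 24 mm. Slicing at Δz = 4.806 mm — 5 equal slices spanning the solid's height, so layer i sits at z = i·h/5 — gives 5 non-empty perimeters. Each is a 6-segment closed polygon; G0 lifts to the layer z and rapids to the start vertex, then G1 traces the edges.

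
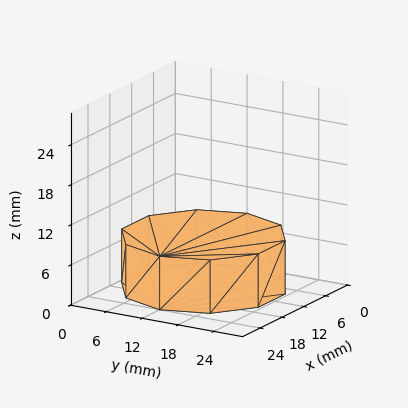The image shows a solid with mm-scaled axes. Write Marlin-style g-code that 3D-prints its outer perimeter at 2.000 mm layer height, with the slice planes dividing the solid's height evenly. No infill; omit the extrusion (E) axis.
Reading the render: the shape is a regular 10-sided prism (a cylinder approximated with 10 flat sides), circumscribed radius ≈ 12 mm, height ≈ 8 mm (dimensions read to the nearest mm from the axis ticks). For the g-code, the solid's height is divided into equal slices at the stated Δz and each level perimeter traced with G1 moves after a G0 lift.

; perimeter-only toolpath
G21 ; units = mm
G90 ; absolute positioning
G28 ; home
; layer 1
G0 Z2.000
G0 X24.000 Y12.000
G1 X21.708 Y19.053
G1 X15.708 Y23.413
G1 X8.292 Y23.413
G1 X2.292 Y19.053
G1 X0.000 Y12.000
G1 X2.292 Y4.947
G1 X8.292 Y0.587
G1 X15.708 Y0.587
G1 X21.708 Y4.947
G1 X24.000 Y12.000
; layer 2
G0 Z4.000
G0 X24.000 Y12.000
G1 X21.708 Y19.053
G1 X15.708 Y23.413
G1 X8.292 Y23.413
G1 X2.292 Y19.053
G1 X0.000 Y12.000
G1 X2.292 Y4.947
G1 X8.292 Y0.587
G1 X15.708 Y0.587
G1 X21.708 Y4.947
G1 X24.000 Y12.000
; layer 3
G0 Z6.000
G0 X24.000 Y12.000
G1 X21.708 Y19.053
G1 X15.708 Y23.413
G1 X8.292 Y23.413
G1 X2.292 Y19.053
G1 X0.000 Y12.000
G1 X2.292 Y4.947
G1 X8.292 Y0.587
G1 X15.708 Y0.587
G1 X21.708 Y4.947
G1 X24.000 Y12.000
; layer 4
G0 Z8.000
G0 X24.000 Y12.000
G1 X21.708 Y19.053
G1 X15.708 Y23.413
G1 X8.292 Y23.413
G1 X2.292 Y19.053
G1 X0.000 Y12.000
G1 X2.292 Y4.947
G1 X8.292 Y0.587
G1 X15.708 Y0.587
G1 X21.708 Y4.947
G1 X24.000 Y12.000
M2 ; end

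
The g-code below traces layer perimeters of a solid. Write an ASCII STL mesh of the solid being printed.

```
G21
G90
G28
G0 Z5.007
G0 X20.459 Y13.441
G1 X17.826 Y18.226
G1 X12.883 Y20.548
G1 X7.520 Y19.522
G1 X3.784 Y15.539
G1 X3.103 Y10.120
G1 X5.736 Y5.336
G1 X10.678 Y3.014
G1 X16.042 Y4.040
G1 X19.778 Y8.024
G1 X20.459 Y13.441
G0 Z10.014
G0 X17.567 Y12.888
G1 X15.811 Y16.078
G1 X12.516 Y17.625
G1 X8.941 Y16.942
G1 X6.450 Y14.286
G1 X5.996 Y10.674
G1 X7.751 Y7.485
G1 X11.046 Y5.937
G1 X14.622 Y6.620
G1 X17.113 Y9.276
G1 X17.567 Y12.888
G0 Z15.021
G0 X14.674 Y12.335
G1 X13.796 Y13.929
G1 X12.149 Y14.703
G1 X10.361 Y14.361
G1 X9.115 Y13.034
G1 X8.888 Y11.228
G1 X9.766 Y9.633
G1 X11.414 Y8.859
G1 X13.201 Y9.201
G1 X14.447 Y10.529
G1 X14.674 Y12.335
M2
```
solid part
  facet normal 0.0000 0.0000 -1.0000
    outer loop
      vertex 13.251 23.470 0.000
      vertex 19.841 20.374 0.000
      vertex 23.352 13.995 0.000
    endloop
  endfacet
  facet normal 0.0000 0.0000 -1.0000
    outer loop
      vertex 6.100 22.102 0.000
      vertex 13.251 23.470 0.000
      vertex 23.352 13.995 0.000
    endloop
  endfacet
  facet normal 0.0000 0.0000 -1.0000
    outer loop
      vertex 1.118 16.791 0.000
      vertex 6.100 22.102 0.000
      vertex 23.352 13.995 0.000
    endloop
  endfacet
  facet normal 0.0000 0.0000 -1.0000
    outer loop
      vertex 0.210 9.567 0.000
      vertex 1.118 16.791 0.000
      vertex 23.352 13.995 0.000
    endloop
  endfacet
  facet normal 0.0000 0.0000 -1.0000
    outer loop
      vertex 3.721 3.188 0.000
      vertex 0.210 9.567 0.000
      vertex 23.352 13.995 0.000
    endloop
  endfacet
  facet normal 0.0000 0.0000 -1.0000
    outer loop
      vertex 10.311 0.092 0.000
      vertex 3.721 3.188 0.000
      vertex 23.352 13.995 0.000
    endloop
  endfacet
  facet normal 0.0000 0.0000 -1.0000
    outer loop
      vertex 17.462 1.460 0.000
      vertex 10.311 0.092 0.000
      vertex 23.352 13.995 0.000
    endloop
  endfacet
  facet normal 0.0000 0.0000 -1.0000
    outer loop
      vertex 22.444 6.771 0.000
      vertex 17.462 1.460 0.000
      vertex 23.352 13.995 0.000
    endloop
  endfacet
  facet normal 0.7646 0.4208 0.4882
    outer loop
      vertex 23.352 13.995 0.000
      vertex 19.841 20.374 0.000
      vertex 11.781 11.781 20.028
    endloop
  endfacet
  facet normal 0.3711 0.7899 0.4882
    outer loop
      vertex 19.841 20.374 0.000
      vertex 13.251 23.470 0.000
      vertex 11.781 11.781 20.028
    endloop
  endfacet
  facet normal -0.1640 0.8572 0.4882
    outer loop
      vertex 13.251 23.470 0.000
      vertex 6.100 22.102 0.000
      vertex 11.781 11.781 20.028
    endloop
  endfacet
  facet normal -0.6365 0.5971 0.4882
    outer loop
      vertex 6.100 22.102 0.000
      vertex 1.118 16.791 0.000
      vertex 11.781 11.781 20.028
    endloop
  endfacet
  facet normal -0.8659 0.1088 0.4882
    outer loop
      vertex 1.118 16.791 0.000
      vertex 0.210 9.567 0.000
      vertex 11.781 11.781 20.028
    endloop
  endfacet
  facet normal -0.7646 -0.4208 0.4882
    outer loop
      vertex 0.210 9.567 0.000
      vertex 3.721 3.188 0.000
      vertex 11.781 11.781 20.028
    endloop
  endfacet
  facet normal -0.3711 -0.7899 0.4882
    outer loop
      vertex 3.721 3.188 0.000
      vertex 10.311 0.092 0.000
      vertex 11.781 11.781 20.028
    endloop
  endfacet
  facet normal 0.1640 -0.8572 0.4882
    outer loop
      vertex 10.311 0.092 0.000
      vertex 17.462 1.460 0.000
      vertex 11.781 11.781 20.028
    endloop
  endfacet
  facet normal 0.6365 -0.5971 0.4882
    outer loop
      vertex 17.462 1.460 0.000
      vertex 22.444 6.771 0.000
      vertex 11.781 11.781 20.028
    endloop
  endfacet
  facet normal 0.8659 -0.1088 0.4882
    outer loop
      vertex 22.444 6.771 0.000
      vertex 23.352 13.995 0.000
      vertex 11.781 11.781 20.028
    endloop
  endfacet
endsolid part

The G0 Z moves step by Δz≈5.007 mm. The G1 loops shrink linearly with z, so the solid tapers from its base footprint up to z≈20. Closing with a flat bottom cap and the tapered top and triangulating gives 18 facets — a regular 10-sided pyramid, base circumscribed radius ≈ 11.8 mm, apex at z ≈ 20 mm.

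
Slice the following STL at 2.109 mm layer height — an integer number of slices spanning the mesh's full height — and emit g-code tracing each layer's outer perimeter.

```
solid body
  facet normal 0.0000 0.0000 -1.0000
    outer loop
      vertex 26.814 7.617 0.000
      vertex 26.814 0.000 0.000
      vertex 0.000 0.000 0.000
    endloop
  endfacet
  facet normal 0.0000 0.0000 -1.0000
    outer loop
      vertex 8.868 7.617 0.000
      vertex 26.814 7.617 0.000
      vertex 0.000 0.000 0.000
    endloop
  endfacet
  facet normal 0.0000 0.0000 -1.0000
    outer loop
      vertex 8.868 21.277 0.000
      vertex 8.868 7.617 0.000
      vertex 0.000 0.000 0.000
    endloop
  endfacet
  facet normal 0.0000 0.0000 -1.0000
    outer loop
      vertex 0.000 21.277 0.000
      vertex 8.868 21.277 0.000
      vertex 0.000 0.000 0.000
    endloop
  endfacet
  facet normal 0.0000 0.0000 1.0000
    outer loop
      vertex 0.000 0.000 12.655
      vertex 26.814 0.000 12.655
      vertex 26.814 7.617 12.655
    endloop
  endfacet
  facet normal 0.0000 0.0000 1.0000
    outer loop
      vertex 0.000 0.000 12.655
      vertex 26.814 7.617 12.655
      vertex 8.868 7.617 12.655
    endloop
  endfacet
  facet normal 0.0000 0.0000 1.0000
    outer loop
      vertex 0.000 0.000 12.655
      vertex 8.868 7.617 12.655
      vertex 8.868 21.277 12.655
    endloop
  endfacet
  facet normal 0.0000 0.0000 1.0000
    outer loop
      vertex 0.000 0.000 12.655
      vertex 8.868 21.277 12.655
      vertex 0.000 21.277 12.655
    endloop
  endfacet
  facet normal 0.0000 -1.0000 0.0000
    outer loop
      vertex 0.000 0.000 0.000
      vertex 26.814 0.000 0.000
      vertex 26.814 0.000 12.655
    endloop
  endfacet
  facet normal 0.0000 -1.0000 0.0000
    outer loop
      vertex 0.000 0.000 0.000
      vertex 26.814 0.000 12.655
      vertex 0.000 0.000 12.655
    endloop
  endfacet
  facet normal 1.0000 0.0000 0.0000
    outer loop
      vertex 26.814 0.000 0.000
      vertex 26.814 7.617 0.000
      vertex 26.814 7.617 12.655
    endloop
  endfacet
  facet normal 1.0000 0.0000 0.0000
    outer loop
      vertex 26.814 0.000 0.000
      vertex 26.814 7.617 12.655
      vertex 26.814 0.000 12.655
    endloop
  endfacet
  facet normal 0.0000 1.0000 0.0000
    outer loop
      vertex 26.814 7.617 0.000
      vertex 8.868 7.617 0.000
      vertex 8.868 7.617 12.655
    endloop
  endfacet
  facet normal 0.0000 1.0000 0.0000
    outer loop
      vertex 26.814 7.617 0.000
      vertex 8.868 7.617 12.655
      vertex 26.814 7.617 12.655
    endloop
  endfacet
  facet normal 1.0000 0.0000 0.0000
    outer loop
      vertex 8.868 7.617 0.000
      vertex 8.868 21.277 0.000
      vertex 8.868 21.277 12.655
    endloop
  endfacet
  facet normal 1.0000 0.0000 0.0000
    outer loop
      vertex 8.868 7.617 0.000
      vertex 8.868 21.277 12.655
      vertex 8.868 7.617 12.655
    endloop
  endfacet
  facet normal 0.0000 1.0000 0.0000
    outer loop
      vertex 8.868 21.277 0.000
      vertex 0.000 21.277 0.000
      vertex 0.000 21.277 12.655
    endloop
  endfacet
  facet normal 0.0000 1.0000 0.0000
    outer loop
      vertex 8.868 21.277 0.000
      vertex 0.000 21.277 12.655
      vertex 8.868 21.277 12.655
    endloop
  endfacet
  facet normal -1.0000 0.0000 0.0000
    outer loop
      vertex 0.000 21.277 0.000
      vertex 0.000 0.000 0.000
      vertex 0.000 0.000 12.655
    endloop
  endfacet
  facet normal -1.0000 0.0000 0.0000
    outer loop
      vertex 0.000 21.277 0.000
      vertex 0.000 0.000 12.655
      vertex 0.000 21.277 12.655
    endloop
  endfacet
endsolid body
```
; perimeter-only toolpath
G21 ; units = mm
G90 ; absolute positioning
G28 ; home
; layer 1
G0 Z2.109
G0 X0.000 Y0.000
G1 X26.814 Y0.000
G1 X26.814 Y7.617
G1 X8.868 Y7.617
G1 X8.868 Y21.277
G1 X0.000 Y21.277
G1 X0.000 Y0.000
; layer 2
G0 Z4.218
G0 X0.000 Y0.000
G1 X26.814 Y0.000
G1 X26.814 Y7.617
G1 X8.868 Y7.617
G1 X8.868 Y21.277
G1 X0.000 Y21.277
G1 X0.000 Y0.000
; layer 3
G0 Z6.327
G0 X0.000 Y0.000
G1 X26.814 Y0.000
G1 X26.814 Y7.617
G1 X8.868 Y7.617
G1 X8.868 Y21.277
G1 X0.000 Y21.277
G1 X0.000 Y0.000
; layer 4
G0 Z8.437
G0 X0.000 Y0.000
G1 X26.814 Y0.000
G1 X26.814 Y7.617
G1 X8.868 Y7.617
G1 X8.868 Y21.277
G1 X0.000 Y21.277
G1 X0.000 Y0.000
; layer 5
G0 Z10.546
G0 X0.000 Y0.000
G1 X26.814 Y0.000
G1 X26.814 Y7.617
G1 X8.868 Y7.617
G1 X8.868 Y21.277
G1 X0.000 Y21.277
G1 X0.000 Y0.000
; layer 6
G0 Z12.655
G0 X0.000 Y0.000
G1 X26.814 Y0.000
G1 X26.814 Y7.617
G1 X8.868 Y7.617
G1 X8.868 Y21.277
G1 X0.000 Y21.277
G1 X0.000 Y0.000
M2 ; end

The solid is an L-shaped prism: outer 26.8 × 21.3 mm, arm thicknesses ≈ 7.62 mm (horizontal) and 8.87 mm (vertical), extruded 12.7 mm in z. Slicing at Δz = 2.109 mm — 6 equal slices spanning the solid's height, so layer i sits at z = i·h/6 — gives 6 non-empty perimeters. Each is a 6-segment closed polygon; G0 lifts to the layer z and rapids to the start vertex, then G1 traces the edges.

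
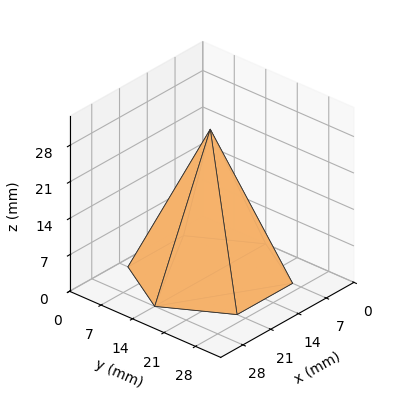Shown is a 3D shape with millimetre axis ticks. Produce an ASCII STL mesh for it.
Reading the render: the shape is a regular 6-sided pyramid, base circumscribed radius ≈ 14 mm, apex at z ≈ 28 mm (dimensions read to the nearest mm from the axis ticks). For the STL, each face is triangulated and given an outward normal.

solid part
  facet normal 0.0000 0.0000 -1.0000
    outer loop
      vertex 7.000 26.124 0.000
      vertex 21.000 26.124 0.000
      vertex 28.000 14.000 0.000
    endloop
  endfacet
  facet normal 0.0000 0.0000 -1.0000
    outer loop
      vertex 0.000 14.000 0.000
      vertex 7.000 26.124 0.000
      vertex 28.000 14.000 0.000
    endloop
  endfacet
  facet normal 0.0000 0.0000 -1.0000
    outer loop
      vertex 7.000 1.876 0.000
      vertex 0.000 14.000 0.000
      vertex 28.000 14.000 0.000
    endloop
  endfacet
  facet normal 0.0000 0.0000 -1.0000
    outer loop
      vertex 21.000 1.876 0.000
      vertex 7.000 1.876 0.000
      vertex 28.000 14.000 0.000
    endloop
  endfacet
  facet normal 0.7947 0.4588 0.3974
    outer loop
      vertex 28.000 14.000 0.000
      vertex 21.000 26.124 0.000
      vertex 14.000 14.000 28.000
    endloop
  endfacet
  facet normal 0.0000 0.9177 0.3973
    outer loop
      vertex 21.000 26.124 0.000
      vertex 7.000 26.124 0.000
      vertex 14.000 14.000 28.000
    endloop
  endfacet
  facet normal -0.7947 0.4588 0.3974
    outer loop
      vertex 7.000 26.124 0.000
      vertex 0.000 14.000 0.000
      vertex 14.000 14.000 28.000
    endloop
  endfacet
  facet normal -0.7947 -0.4588 0.3974
    outer loop
      vertex 0.000 14.000 0.000
      vertex 7.000 1.876 0.000
      vertex 14.000 14.000 28.000
    endloop
  endfacet
  facet normal 0.0000 -0.9177 0.3973
    outer loop
      vertex 7.000 1.876 0.000
      vertex 21.000 1.876 0.000
      vertex 14.000 14.000 28.000
    endloop
  endfacet
  facet normal 0.7947 -0.4588 0.3974
    outer loop
      vertex 21.000 1.876 0.000
      vertex 28.000 14.000 0.000
      vertex 14.000 14.000 28.000
    endloop
  endfacet
endsolid part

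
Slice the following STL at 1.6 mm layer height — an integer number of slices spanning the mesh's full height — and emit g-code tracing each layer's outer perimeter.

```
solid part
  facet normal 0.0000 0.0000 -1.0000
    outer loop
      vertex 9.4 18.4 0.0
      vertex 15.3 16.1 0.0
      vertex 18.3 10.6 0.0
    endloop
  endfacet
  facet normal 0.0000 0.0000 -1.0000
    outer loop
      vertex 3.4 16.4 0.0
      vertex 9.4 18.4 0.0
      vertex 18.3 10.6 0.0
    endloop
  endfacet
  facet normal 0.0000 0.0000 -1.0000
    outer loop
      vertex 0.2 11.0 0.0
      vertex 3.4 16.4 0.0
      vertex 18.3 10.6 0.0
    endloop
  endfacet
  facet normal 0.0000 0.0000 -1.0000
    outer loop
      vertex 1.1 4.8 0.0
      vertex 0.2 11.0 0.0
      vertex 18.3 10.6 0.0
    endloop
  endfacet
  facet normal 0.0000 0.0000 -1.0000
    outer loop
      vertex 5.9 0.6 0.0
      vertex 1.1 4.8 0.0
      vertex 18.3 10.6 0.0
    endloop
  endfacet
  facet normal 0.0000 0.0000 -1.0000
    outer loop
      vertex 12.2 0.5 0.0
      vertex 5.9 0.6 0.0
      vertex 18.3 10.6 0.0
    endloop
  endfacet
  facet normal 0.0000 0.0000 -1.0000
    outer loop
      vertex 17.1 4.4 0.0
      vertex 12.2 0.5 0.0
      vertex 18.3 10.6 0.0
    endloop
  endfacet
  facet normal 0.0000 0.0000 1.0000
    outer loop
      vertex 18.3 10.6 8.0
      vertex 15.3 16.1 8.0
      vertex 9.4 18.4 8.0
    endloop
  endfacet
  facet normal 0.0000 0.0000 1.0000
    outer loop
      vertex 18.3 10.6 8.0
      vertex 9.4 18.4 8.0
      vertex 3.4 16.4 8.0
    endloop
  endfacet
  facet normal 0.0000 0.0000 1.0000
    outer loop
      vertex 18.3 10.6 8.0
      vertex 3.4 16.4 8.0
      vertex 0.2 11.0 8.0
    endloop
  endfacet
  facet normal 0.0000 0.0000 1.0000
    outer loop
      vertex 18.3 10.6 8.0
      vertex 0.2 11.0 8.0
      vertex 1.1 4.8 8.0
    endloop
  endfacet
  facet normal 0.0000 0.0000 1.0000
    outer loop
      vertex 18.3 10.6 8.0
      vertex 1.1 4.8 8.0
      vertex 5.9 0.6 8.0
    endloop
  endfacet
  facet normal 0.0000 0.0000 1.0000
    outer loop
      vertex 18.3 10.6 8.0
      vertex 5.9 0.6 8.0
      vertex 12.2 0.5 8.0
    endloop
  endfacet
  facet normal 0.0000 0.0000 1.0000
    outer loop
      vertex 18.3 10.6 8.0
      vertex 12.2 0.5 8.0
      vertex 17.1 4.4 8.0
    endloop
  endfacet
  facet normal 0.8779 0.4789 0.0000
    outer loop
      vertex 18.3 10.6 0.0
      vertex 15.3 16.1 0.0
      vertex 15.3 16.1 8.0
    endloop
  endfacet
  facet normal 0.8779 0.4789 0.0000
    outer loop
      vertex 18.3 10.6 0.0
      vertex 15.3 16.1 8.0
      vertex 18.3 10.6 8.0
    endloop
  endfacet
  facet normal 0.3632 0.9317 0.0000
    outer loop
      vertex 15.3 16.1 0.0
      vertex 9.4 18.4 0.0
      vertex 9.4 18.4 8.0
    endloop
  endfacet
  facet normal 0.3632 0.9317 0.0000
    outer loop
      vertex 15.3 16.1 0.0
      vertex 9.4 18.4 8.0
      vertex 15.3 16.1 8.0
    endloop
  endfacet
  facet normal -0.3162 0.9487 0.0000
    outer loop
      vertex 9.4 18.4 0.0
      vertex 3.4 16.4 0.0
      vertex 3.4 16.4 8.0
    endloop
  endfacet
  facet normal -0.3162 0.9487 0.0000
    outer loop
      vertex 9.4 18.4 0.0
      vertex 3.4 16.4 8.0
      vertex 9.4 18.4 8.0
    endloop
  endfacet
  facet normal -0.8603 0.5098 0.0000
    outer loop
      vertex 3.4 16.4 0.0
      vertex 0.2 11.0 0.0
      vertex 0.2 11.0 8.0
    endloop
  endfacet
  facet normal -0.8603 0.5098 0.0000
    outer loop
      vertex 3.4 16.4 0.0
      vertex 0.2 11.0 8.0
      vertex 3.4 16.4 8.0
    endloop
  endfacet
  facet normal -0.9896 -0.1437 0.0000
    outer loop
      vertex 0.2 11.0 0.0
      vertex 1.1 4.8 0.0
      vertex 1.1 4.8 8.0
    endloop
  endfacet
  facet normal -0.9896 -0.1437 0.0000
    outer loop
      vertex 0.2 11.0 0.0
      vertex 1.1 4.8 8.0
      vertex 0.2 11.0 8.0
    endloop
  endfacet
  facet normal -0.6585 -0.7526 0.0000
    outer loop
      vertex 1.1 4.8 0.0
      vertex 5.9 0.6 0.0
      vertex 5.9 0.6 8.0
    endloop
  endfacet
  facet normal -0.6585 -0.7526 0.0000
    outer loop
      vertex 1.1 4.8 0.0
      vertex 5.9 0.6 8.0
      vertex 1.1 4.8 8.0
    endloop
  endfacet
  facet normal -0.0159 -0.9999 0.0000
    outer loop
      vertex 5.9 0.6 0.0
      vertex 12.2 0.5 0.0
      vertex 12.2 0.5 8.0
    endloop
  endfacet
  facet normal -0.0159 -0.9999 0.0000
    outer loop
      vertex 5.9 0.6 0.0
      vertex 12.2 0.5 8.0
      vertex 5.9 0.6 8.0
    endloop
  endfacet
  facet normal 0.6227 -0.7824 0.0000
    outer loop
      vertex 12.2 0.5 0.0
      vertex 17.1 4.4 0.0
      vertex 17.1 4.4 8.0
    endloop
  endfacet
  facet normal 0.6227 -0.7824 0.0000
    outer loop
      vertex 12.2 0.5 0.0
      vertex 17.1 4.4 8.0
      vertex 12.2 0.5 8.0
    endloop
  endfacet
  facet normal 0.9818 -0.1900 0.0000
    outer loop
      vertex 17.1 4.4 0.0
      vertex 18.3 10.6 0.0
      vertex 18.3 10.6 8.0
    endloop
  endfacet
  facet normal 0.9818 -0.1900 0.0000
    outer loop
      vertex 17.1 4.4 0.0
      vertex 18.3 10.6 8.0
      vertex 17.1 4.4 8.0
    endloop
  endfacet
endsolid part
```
; perimeter-only toolpath
G21 ; units = mm
G90 ; absolute positioning
G28 ; home
; layer 1
G0 Z1.6
G0 X18.3 Y10.6
G1 X15.3 Y16.1
G1 X9.4 Y18.4
G1 X3.4 Y16.4
G1 X0.2 Y11.0
G1 X1.1 Y4.8
G1 X5.9 Y0.6
G1 X12.2 Y0.5
G1 X17.1 Y4.4
G1 X18.3 Y10.6
; layer 2
G0 Z3.2
G0 X18.3 Y10.6
G1 X15.3 Y16.1
G1 X9.4 Y18.4
G1 X3.4 Y16.4
G1 X0.2 Y11.0
G1 X1.1 Y4.8
G1 X5.9 Y0.6
G1 X12.2 Y0.5
G1 X17.1 Y4.4
G1 X18.3 Y10.6
; layer 3
G0 Z4.8
G0 X18.3 Y10.6
G1 X15.3 Y16.1
G1 X9.4 Y18.4
G1 X3.4 Y16.4
G1 X0.2 Y11.0
G1 X1.1 Y4.8
G1 X5.9 Y0.6
G1 X12.2 Y0.5
G1 X17.1 Y4.4
G1 X18.3 Y10.6
; layer 4
G0 Z6.4
G0 X18.3 Y10.6
G1 X15.3 Y16.1
G1 X9.4 Y18.4
G1 X3.4 Y16.4
G1 X0.2 Y11.0
G1 X1.1 Y4.8
G1 X5.9 Y0.6
G1 X12.2 Y0.5
G1 X17.1 Y4.4
G1 X18.3 Y10.6
; layer 5
G0 Z8.0
G0 X18.3 Y10.6
G1 X15.3 Y16.1
G1 X9.4 Y18.4
G1 X3.4 Y16.4
G1 X0.2 Y11.0
G1 X1.1 Y4.8
G1 X5.9 Y0.6
G1 X12.2 Y0.5
G1 X17.1 Y4.4
G1 X18.3 Y10.6
M2 ; end

The solid is a regular 9-sided prism (a cylinder approximated with 9 flat sides), circumscribed radius ≈ 9.2 mm, height ≈ 8 mm. Slicing at Δz = 1.6 mm — 5 equal slices spanning the solid's height, so layer i sits at z = i·h/5 — gives 5 non-empty perimeters. Each is a 9-segment closed polygon; G0 lifts to the layer z and rapids to the start vertex, then G1 traces the edges.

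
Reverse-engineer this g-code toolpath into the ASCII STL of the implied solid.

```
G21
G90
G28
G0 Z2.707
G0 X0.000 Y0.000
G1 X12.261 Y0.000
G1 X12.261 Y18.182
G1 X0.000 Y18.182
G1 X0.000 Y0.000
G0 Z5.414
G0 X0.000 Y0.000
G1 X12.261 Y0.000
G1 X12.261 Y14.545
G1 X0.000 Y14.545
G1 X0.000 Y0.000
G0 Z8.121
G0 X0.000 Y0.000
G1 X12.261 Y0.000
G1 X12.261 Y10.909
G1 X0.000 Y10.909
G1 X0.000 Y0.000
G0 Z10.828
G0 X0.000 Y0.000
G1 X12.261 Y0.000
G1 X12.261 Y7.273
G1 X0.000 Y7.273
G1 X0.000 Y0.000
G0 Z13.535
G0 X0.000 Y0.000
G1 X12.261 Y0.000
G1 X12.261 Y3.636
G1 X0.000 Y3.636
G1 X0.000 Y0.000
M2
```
solid part
  facet normal 0.0000 0.0000 -1.0000
    outer loop
      vertex 12.261 21.818 0.000
      vertex 12.261 0.000 0.000
      vertex 0.000 0.000 0.000
    endloop
  endfacet
  facet normal 0.0000 0.0000 -1.0000
    outer loop
      vertex 0.000 21.818 0.000
      vertex 12.261 21.818 0.000
      vertex 0.000 0.000 0.000
    endloop
  endfacet
  facet normal 0.0000 -1.0000 0.0000
    outer loop
      vertex 0.000 0.000 0.000
      vertex 12.261 0.000 0.000
      vertex 12.261 0.000 16.242
    endloop
  endfacet
  facet normal 0.0000 -1.0000 0.0000
    outer loop
      vertex 0.000 0.000 0.000
      vertex 12.261 0.000 16.242
      vertex 0.000 0.000 16.242
    endloop
  endfacet
  facet normal 0.0000 0.5971 0.8021
    outer loop
      vertex 0.000 0.000 16.242
      vertex 12.261 0.000 16.242
      vertex 12.261 21.818 0.000
    endloop
  endfacet
  facet normal 0.0000 0.5971 0.8021
    outer loop
      vertex 0.000 0.000 16.242
      vertex 12.261 21.818 0.000
      vertex 0.000 21.818 0.000
    endloop
  endfacet
  facet normal -1.0000 0.0000 0.0000
    outer loop
      vertex 0.000 0.000 16.242
      vertex 0.000 21.818 0.000
      vertex 0.000 0.000 0.000
    endloop
  endfacet
  facet normal 1.0000 0.0000 0.0000
    outer loop
      vertex 12.261 0.000 0.000
      vertex 12.261 21.818 0.000
      vertex 12.261 0.000 16.242
    endloop
  endfacet
endsolid part

The G0 Z moves step by Δz≈2.707 mm. The G1 loops shrink linearly with z, so the solid tapers from its base footprint up to z≈16.2. Closing with a flat bottom cap and the tapered top and triangulating gives 8 facets — a wedge (ramp): 12.3 × 21.8 mm base, rising to 16.2 mm along the y=0 edge and sloping linearly to z=0 at y=21.8.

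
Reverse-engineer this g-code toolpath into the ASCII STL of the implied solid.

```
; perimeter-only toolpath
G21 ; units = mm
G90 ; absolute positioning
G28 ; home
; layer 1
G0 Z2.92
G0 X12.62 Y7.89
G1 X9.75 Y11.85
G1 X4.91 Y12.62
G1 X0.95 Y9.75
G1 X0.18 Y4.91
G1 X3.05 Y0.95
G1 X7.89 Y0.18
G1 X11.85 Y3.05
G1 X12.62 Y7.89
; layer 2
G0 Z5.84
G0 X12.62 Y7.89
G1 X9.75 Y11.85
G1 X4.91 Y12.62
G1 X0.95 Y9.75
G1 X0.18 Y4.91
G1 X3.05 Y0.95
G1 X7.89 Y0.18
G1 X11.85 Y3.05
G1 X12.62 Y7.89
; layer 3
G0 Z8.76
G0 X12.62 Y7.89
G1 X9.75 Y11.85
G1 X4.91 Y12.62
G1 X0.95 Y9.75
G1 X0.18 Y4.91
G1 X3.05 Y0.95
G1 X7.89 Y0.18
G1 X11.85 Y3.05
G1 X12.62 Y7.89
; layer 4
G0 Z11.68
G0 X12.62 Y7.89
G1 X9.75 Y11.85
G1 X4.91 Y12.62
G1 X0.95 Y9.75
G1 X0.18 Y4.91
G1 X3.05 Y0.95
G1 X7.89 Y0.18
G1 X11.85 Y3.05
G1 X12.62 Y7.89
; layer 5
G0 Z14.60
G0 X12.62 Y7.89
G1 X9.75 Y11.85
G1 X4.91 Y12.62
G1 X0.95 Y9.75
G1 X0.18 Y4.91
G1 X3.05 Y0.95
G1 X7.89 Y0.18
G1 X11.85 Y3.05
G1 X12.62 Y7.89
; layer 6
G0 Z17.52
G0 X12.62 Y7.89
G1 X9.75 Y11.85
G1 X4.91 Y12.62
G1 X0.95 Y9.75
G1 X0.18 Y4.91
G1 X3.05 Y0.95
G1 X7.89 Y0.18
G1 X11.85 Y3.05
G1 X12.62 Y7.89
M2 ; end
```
solid part
  facet normal 0.0000 0.0000 -1.0000
    outer loop
      vertex 4.91 12.62 0.00
      vertex 9.75 11.85 0.00
      vertex 12.62 7.89 0.00
    endloop
  endfacet
  facet normal 0.0000 0.0000 -1.0000
    outer loop
      vertex 0.95 9.75 0.00
      vertex 4.91 12.62 0.00
      vertex 12.62 7.89 0.00
    endloop
  endfacet
  facet normal 0.0000 0.0000 -1.0000
    outer loop
      vertex 0.18 4.91 0.00
      vertex 0.95 9.75 0.00
      vertex 12.62 7.89 0.00
    endloop
  endfacet
  facet normal 0.0000 0.0000 -1.0000
    outer loop
      vertex 3.05 0.95 0.00
      vertex 0.18 4.91 0.00
      vertex 12.62 7.89 0.00
    endloop
  endfacet
  facet normal 0.0000 0.0000 -1.0000
    outer loop
      vertex 7.89 0.18 0.00
      vertex 3.05 0.95 0.00
      vertex 12.62 7.89 0.00
    endloop
  endfacet
  facet normal 0.0000 0.0000 -1.0000
    outer loop
      vertex 11.85 3.05 0.00
      vertex 7.89 0.18 0.00
      vertex 12.62 7.89 0.00
    endloop
  endfacet
  facet normal 0.0000 0.0000 1.0000
    outer loop
      vertex 12.62 7.89 17.52
      vertex 9.75 11.85 17.52
      vertex 4.91 12.62 17.52
    endloop
  endfacet
  facet normal 0.0000 0.0000 1.0000
    outer loop
      vertex 12.62 7.89 17.52
      vertex 4.91 12.62 17.52
      vertex 0.95 9.75 17.52
    endloop
  endfacet
  facet normal 0.0000 0.0000 1.0000
    outer loop
      vertex 12.62 7.89 17.52
      vertex 0.95 9.75 17.52
      vertex 0.18 4.91 17.52
    endloop
  endfacet
  facet normal 0.0000 0.0000 1.0000
    outer loop
      vertex 12.62 7.89 17.52
      vertex 0.18 4.91 17.52
      vertex 3.05 0.95 17.52
    endloop
  endfacet
  facet normal 0.0000 0.0000 1.0000
    outer loop
      vertex 12.62 7.89 17.52
      vertex 3.05 0.95 17.52
      vertex 7.89 0.18 17.52
    endloop
  endfacet
  facet normal 0.0000 0.0000 1.0000
    outer loop
      vertex 12.62 7.89 17.52
      vertex 7.89 0.18 17.52
      vertex 11.85 3.05 17.52
    endloop
  endfacet
  facet normal 0.8097 0.5868 0.0000
    outer loop
      vertex 12.62 7.89 0.00
      vertex 9.75 11.85 0.00
      vertex 9.75 11.85 17.52
    endloop
  endfacet
  facet normal 0.8097 0.5868 0.0000
    outer loop
      vertex 12.62 7.89 0.00
      vertex 9.75 11.85 17.52
      vertex 12.62 7.89 17.52
    endloop
  endfacet
  facet normal 0.1571 0.9876 0.0000
    outer loop
      vertex 9.75 11.85 0.00
      vertex 4.91 12.62 0.00
      vertex 4.91 12.62 17.52
    endloop
  endfacet
  facet normal 0.1571 0.9876 0.0000
    outer loop
      vertex 9.75 11.85 0.00
      vertex 4.91 12.62 17.52
      vertex 9.75 11.85 17.52
    endloop
  endfacet
  facet normal -0.5868 0.8097 0.0000
    outer loop
      vertex 4.91 12.62 0.00
      vertex 0.95 9.75 0.00
      vertex 0.95 9.75 17.52
    endloop
  endfacet
  facet normal -0.5868 0.8097 0.0000
    outer loop
      vertex 4.91 12.62 0.00
      vertex 0.95 9.75 17.52
      vertex 4.91 12.62 17.52
    endloop
  endfacet
  facet normal -0.9876 0.1571 0.0000
    outer loop
      vertex 0.95 9.75 0.00
      vertex 0.18 4.91 0.00
      vertex 0.18 4.91 17.52
    endloop
  endfacet
  facet normal -0.9876 0.1571 0.0000
    outer loop
      vertex 0.95 9.75 0.00
      vertex 0.18 4.91 17.52
      vertex 0.95 9.75 17.52
    endloop
  endfacet
  facet normal -0.8097 -0.5868 0.0000
    outer loop
      vertex 0.18 4.91 0.00
      vertex 3.05 0.95 0.00
      vertex 3.05 0.95 17.52
    endloop
  endfacet
  facet normal -0.8097 -0.5868 0.0000
    outer loop
      vertex 0.18 4.91 0.00
      vertex 3.05 0.95 17.52
      vertex 0.18 4.91 17.52
    endloop
  endfacet
  facet normal -0.1571 -0.9876 0.0000
    outer loop
      vertex 3.05 0.95 0.00
      vertex 7.89 0.18 0.00
      vertex 7.89 0.18 17.52
    endloop
  endfacet
  facet normal -0.1571 -0.9876 0.0000
    outer loop
      vertex 3.05 0.95 0.00
      vertex 7.89 0.18 17.52
      vertex 3.05 0.95 17.52
    endloop
  endfacet
  facet normal 0.5868 -0.8097 0.0000
    outer loop
      vertex 7.89 0.18 0.00
      vertex 11.85 3.05 0.00
      vertex 11.85 3.05 17.52
    endloop
  endfacet
  facet normal 0.5868 -0.8097 0.0000
    outer loop
      vertex 7.89 0.18 0.00
      vertex 11.85 3.05 17.52
      vertex 7.89 0.18 17.52
    endloop
  endfacet
  facet normal 0.9876 -0.1571 0.0000
    outer loop
      vertex 11.85 3.05 0.00
      vertex 12.62 7.89 0.00
      vertex 12.62 7.89 17.52
    endloop
  endfacet
  facet normal 0.9876 -0.1571 0.0000
    outer loop
      vertex 11.85 3.05 0.00
      vertex 12.62 7.89 17.52
      vertex 11.85 3.05 17.52
    endloop
  endfacet
endsolid part

The G0 Z moves step by Δz≈2.92 mm. Every layer's G1 loop is the same polygon, so the solid is a straight extrusion of it from z=0 to z≈17.5. Closing with flat bottom and top caps and triangulating gives 28 facets — a regular 8-sided prism (a cylinder approximated with 8 flat sides), circumscribed radius ≈ 6.4 mm, height ≈ 17.5 mm.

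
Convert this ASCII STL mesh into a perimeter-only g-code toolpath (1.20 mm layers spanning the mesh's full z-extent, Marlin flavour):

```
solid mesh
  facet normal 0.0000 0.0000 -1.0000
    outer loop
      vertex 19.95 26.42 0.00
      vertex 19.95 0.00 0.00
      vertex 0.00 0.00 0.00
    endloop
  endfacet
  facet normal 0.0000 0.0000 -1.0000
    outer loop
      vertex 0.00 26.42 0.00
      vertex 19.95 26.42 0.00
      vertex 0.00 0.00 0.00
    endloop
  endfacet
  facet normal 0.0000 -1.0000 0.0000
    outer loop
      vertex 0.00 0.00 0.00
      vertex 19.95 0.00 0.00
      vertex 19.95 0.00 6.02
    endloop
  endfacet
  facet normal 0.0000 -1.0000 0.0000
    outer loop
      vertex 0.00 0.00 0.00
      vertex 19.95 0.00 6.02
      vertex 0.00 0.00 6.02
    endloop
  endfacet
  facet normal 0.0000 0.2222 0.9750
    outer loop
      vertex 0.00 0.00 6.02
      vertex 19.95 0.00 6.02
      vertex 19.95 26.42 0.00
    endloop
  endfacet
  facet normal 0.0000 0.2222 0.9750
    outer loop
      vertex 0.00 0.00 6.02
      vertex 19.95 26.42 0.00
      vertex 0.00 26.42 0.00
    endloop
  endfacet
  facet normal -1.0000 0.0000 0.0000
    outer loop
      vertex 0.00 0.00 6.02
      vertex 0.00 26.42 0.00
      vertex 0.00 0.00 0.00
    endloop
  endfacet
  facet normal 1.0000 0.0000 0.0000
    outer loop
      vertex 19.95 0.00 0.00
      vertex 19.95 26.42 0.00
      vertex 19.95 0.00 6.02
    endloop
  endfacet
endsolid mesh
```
; perimeter-only toolpath
G21 ; units = mm
G90 ; absolute positioning
G28 ; home
; layer 1
G0 Z1.20
G0 X0.00 Y0.00
G1 X19.95 Y0.00
G1 X19.95 Y21.14
G1 X0.00 Y21.14
G1 X0.00 Y0.00
; layer 2
G0 Z2.41
G0 X0.00 Y0.00
G1 X19.95 Y0.00
G1 X19.95 Y15.85
G1 X0.00 Y15.85
G1 X0.00 Y0.00
; layer 3
G0 Z3.61
G0 X0.00 Y0.00
G1 X19.95 Y0.00
G1 X19.95 Y10.57
G1 X0.00 Y10.57
G1 X0.00 Y0.00
; layer 4
G0 Z4.82
G0 X0.00 Y0.00
G1 X19.95 Y0.00
G1 X19.95 Y5.28
G1 X0.00 Y5.28
G1 X0.00 Y0.00
M2 ; end

The solid is a wedge (ramp): 19.9 × 26.4 mm base, rising to 6.02 mm along the y=0 edge and sloping linearly to z=0 at y=26.4. Slicing at Δz = 1.20 mm — 5 equal slices spanning the solid's height, so layer i sits at z = i·h/5 — gives 4 non-empty perimeters. Each is a 4-segment closed polygon; G0 lifts to the layer z and rapids to the start vertex, then G1 traces the edges. The cross-section shrinks linearly with z (the slice at the apex is degenerate and omitted).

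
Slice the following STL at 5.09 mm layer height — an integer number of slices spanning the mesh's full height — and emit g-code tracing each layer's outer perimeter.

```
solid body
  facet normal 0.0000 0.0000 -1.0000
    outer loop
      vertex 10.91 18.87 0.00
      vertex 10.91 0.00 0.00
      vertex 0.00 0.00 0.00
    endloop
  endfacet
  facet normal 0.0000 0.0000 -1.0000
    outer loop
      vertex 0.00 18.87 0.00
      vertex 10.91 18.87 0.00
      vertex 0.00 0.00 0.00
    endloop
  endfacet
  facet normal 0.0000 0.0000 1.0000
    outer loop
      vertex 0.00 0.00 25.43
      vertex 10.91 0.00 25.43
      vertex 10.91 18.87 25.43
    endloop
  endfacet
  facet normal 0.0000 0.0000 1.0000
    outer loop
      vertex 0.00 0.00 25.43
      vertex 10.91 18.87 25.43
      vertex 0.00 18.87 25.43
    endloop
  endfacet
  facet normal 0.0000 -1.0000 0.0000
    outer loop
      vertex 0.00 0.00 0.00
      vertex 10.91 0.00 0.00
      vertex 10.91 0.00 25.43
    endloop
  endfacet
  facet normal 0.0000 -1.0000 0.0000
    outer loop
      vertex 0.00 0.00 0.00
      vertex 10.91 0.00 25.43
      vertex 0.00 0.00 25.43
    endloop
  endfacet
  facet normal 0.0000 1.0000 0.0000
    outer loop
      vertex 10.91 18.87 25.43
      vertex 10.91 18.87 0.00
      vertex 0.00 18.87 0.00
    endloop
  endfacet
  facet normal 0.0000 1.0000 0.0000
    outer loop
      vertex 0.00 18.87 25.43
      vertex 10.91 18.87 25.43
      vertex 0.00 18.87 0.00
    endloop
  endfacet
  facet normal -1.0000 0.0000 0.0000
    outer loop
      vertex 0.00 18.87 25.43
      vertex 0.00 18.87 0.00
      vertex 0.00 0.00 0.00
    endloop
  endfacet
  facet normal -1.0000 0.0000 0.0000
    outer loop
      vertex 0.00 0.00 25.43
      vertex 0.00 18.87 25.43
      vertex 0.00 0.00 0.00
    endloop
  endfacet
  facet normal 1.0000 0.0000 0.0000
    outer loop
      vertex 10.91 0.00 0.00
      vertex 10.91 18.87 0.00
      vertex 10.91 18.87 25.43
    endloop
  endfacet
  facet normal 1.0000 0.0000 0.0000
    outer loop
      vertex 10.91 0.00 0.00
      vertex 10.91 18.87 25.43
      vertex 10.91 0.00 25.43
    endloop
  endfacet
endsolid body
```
; perimeter-only toolpath
G21 ; units = mm
G90 ; absolute positioning
G28 ; home
; layer 1
G0 Z5.09
G0 X0.00 Y0.00
G1 X10.91 Y0.00
G1 X10.91 Y18.87
G1 X0.00 Y18.87
G1 X0.00 Y0.00
; layer 2
G0 Z10.17
G0 X0.00 Y0.00
G1 X10.91 Y0.00
G1 X10.91 Y18.87
G1 X0.00 Y18.87
G1 X0.00 Y0.00
; layer 3
G0 Z15.26
G0 X0.00 Y0.00
G1 X10.91 Y0.00
G1 X10.91 Y18.87
G1 X0.00 Y18.87
G1 X0.00 Y0.00
; layer 4
G0 Z20.34
G0 X0.00 Y0.00
G1 X10.91 Y0.00
G1 X10.91 Y18.87
G1 X0.00 Y18.87
G1 X0.00 Y0.00
; layer 5
G0 Z25.43
G0 X0.00 Y0.00
G1 X10.91 Y0.00
G1 X10.91 Y18.87
G1 X0.00 Y18.87
G1 X0.00 Y0.00
M2 ; end

The solid is a rectangular box, roughly 10.9 × 18.9 mm footprint and 25.4 mm tall. Slicing at Δz = 5.09 mm — 5 equal slices spanning the solid's height, so layer i sits at z = i·h/5 — gives 5 non-empty perimeters. Each is a 4-segment closed polygon; G0 lifts to the layer z and rapids to the start vertex, then G1 traces the edges.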